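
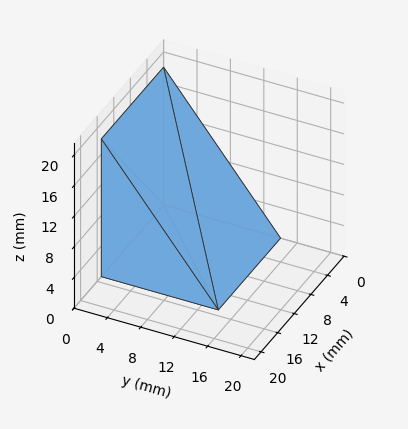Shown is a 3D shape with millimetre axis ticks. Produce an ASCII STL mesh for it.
Reading the render: the shape is a wedge (ramp): 15 × 14 mm base, rising to 18 mm along the y=0 edge and sloping linearly to z=0 at y=14 (dimensions read to the nearest mm from the axis ticks). For the STL, each face is triangulated and given an outward normal.

solid part
  facet normal 0.0000 0.0000 -1.0000
    outer loop
      vertex 15.0 14.0 0.0
      vertex 15.0 0.0 0.0
      vertex 0.0 0.0 0.0
    endloop
  endfacet
  facet normal 0.0000 0.0000 -1.0000
    outer loop
      vertex 0.0 14.0 0.0
      vertex 15.0 14.0 0.0
      vertex 0.0 0.0 0.0
    endloop
  endfacet
  facet normal 0.0000 -1.0000 0.0000
    outer loop
      vertex 0.0 0.0 0.0
      vertex 15.0 0.0 0.0
      vertex 15.0 0.0 18.0
    endloop
  endfacet
  facet normal 0.0000 -1.0000 0.0000
    outer loop
      vertex 0.0 0.0 0.0
      vertex 15.0 0.0 18.0
      vertex 0.0 0.0 18.0
    endloop
  endfacet
  facet normal 0.0000 0.7894 0.6139
    outer loop
      vertex 0.0 0.0 18.0
      vertex 15.0 0.0 18.0
      vertex 15.0 14.0 0.0
    endloop
  endfacet
  facet normal 0.0000 0.7894 0.6139
    outer loop
      vertex 0.0 0.0 18.0
      vertex 15.0 14.0 0.0
      vertex 0.0 14.0 0.0
    endloop
  endfacet
  facet normal -1.0000 0.0000 0.0000
    outer loop
      vertex 0.0 0.0 18.0
      vertex 0.0 14.0 0.0
      vertex 0.0 0.0 0.0
    endloop
  endfacet
  facet normal 1.0000 0.0000 0.0000
    outer loop
      vertex 15.0 0.0 0.0
      vertex 15.0 14.0 0.0
      vertex 15.0 0.0 18.0
    endloop
  endfacet
endsolid part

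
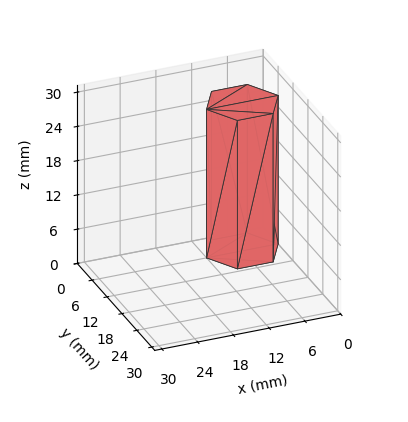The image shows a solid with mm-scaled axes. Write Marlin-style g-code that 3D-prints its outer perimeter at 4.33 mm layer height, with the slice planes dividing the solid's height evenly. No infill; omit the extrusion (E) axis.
Reading the render: the shape is a regular 6-sided prism (a cylinder approximated with 6 flat sides), circumscribed radius ≈ 6 mm, height ≈ 26 mm (dimensions read to the nearest mm from the axis ticks). For the g-code, the solid's height is divided into equal slices at the stated Δz and each level perimeter traced with G1 moves after a G0 lift.

; perimeter-only toolpath
G21 ; units = mm
G90 ; absolute positioning
G28 ; home
; layer 1
G0 Z4.33
G0 X12.00 Y6.00
G1 X9.00 Y11.20
G1 X3.00 Y11.20
G1 X0.00 Y6.00
G1 X3.00 Y0.80
G1 X9.00 Y0.80
G1 X12.00 Y6.00
; layer 2
G0 Z8.67
G0 X12.00 Y6.00
G1 X9.00 Y11.20
G1 X3.00 Y11.20
G1 X0.00 Y6.00
G1 X3.00 Y0.80
G1 X9.00 Y0.80
G1 X12.00 Y6.00
; layer 3
G0 Z13.00
G0 X12.00 Y6.00
G1 X9.00 Y11.20
G1 X3.00 Y11.20
G1 X0.00 Y6.00
G1 X3.00 Y0.80
G1 X9.00 Y0.80
G1 X12.00 Y6.00
; layer 4
G0 Z17.33
G0 X12.00 Y6.00
G1 X9.00 Y11.20
G1 X3.00 Y11.20
G1 X0.00 Y6.00
G1 X3.00 Y0.80
G1 X9.00 Y0.80
G1 X12.00 Y6.00
; layer 5
G0 Z21.67
G0 X12.00 Y6.00
G1 X9.00 Y11.20
G1 X3.00 Y11.20
G1 X0.00 Y6.00
G1 X3.00 Y0.80
G1 X9.00 Y0.80
G1 X12.00 Y6.00
; layer 6
G0 Z26.00
G0 X12.00 Y6.00
G1 X9.00 Y11.20
G1 X3.00 Y11.20
G1 X0.00 Y6.00
G1 X3.00 Y0.80
G1 X9.00 Y0.80
G1 X12.00 Y6.00
M2 ; end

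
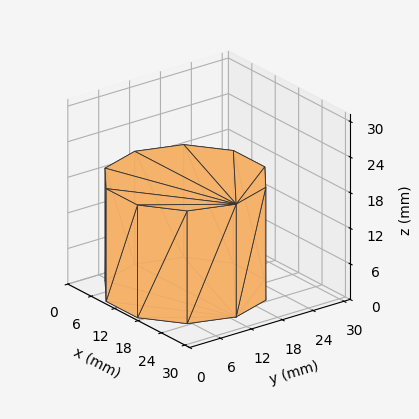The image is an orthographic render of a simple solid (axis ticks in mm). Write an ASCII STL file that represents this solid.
Reading the render: the shape is a regular 10-sided prism (a cylinder approximated with 10 flat sides), circumscribed radius ≈ 13 mm, height ≈ 19 mm (dimensions read to the nearest mm from the axis ticks). For the STL, each face is triangulated and given an outward normal.

solid part
  facet normal 0.0000 0.0000 -1.0000
    outer loop
      vertex 17.02 25.36 0.00
      vertex 23.52 20.64 0.00
      vertex 26.00 13.00 0.00
    endloop
  endfacet
  facet normal 0.0000 0.0000 -1.0000
    outer loop
      vertex 8.98 25.36 0.00
      vertex 17.02 25.36 0.00
      vertex 26.00 13.00 0.00
    endloop
  endfacet
  facet normal 0.0000 0.0000 -1.0000
    outer loop
      vertex 2.48 20.64 0.00
      vertex 8.98 25.36 0.00
      vertex 26.00 13.00 0.00
    endloop
  endfacet
  facet normal 0.0000 0.0000 -1.0000
    outer loop
      vertex 0.00 13.00 0.00
      vertex 2.48 20.64 0.00
      vertex 26.00 13.00 0.00
    endloop
  endfacet
  facet normal 0.0000 0.0000 -1.0000
    outer loop
      vertex 2.48 5.36 0.00
      vertex 0.00 13.00 0.00
      vertex 26.00 13.00 0.00
    endloop
  endfacet
  facet normal 0.0000 0.0000 -1.0000
    outer loop
      vertex 8.98 0.64 0.00
      vertex 2.48 5.36 0.00
      vertex 26.00 13.00 0.00
    endloop
  endfacet
  facet normal 0.0000 0.0000 -1.0000
    outer loop
      vertex 17.02 0.64 0.00
      vertex 8.98 0.64 0.00
      vertex 26.00 13.00 0.00
    endloop
  endfacet
  facet normal 0.0000 0.0000 -1.0000
    outer loop
      vertex 23.52 5.36 0.00
      vertex 17.02 0.64 0.00
      vertex 26.00 13.00 0.00
    endloop
  endfacet
  facet normal 0.0000 0.0000 1.0000
    outer loop
      vertex 26.00 13.00 19.00
      vertex 23.52 20.64 19.00
      vertex 17.02 25.36 19.00
    endloop
  endfacet
  facet normal 0.0000 0.0000 1.0000
    outer loop
      vertex 26.00 13.00 19.00
      vertex 17.02 25.36 19.00
      vertex 8.98 25.36 19.00
    endloop
  endfacet
  facet normal 0.0000 0.0000 1.0000
    outer loop
      vertex 26.00 13.00 19.00
      vertex 8.98 25.36 19.00
      vertex 2.48 20.64 19.00
    endloop
  endfacet
  facet normal 0.0000 0.0000 1.0000
    outer loop
      vertex 26.00 13.00 19.00
      vertex 2.48 20.64 19.00
      vertex 0.00 13.00 19.00
    endloop
  endfacet
  facet normal 0.0000 0.0000 1.0000
    outer loop
      vertex 26.00 13.00 19.00
      vertex 0.00 13.00 19.00
      vertex 2.48 5.36 19.00
    endloop
  endfacet
  facet normal 0.0000 0.0000 1.0000
    outer loop
      vertex 26.00 13.00 19.00
      vertex 2.48 5.36 19.00
      vertex 8.98 0.64 19.00
    endloop
  endfacet
  facet normal 0.0000 0.0000 1.0000
    outer loop
      vertex 26.00 13.00 19.00
      vertex 8.98 0.64 19.00
      vertex 17.02 0.64 19.00
    endloop
  endfacet
  facet normal 0.0000 0.0000 1.0000
    outer loop
      vertex 26.00 13.00 19.00
      vertex 17.02 0.64 19.00
      vertex 23.52 5.36 19.00
    endloop
  endfacet
  facet normal 0.9511 0.3087 0.0000
    outer loop
      vertex 26.00 13.00 0.00
      vertex 23.52 20.64 0.00
      vertex 23.52 20.64 19.00
    endloop
  endfacet
  facet normal 0.9511 0.3087 0.0000
    outer loop
      vertex 26.00 13.00 0.00
      vertex 23.52 20.64 19.00
      vertex 26.00 13.00 19.00
    endloop
  endfacet
  facet normal 0.5876 0.8092 0.0000
    outer loop
      vertex 23.52 20.64 0.00
      vertex 17.02 25.36 0.00
      vertex 17.02 25.36 19.00
    endloop
  endfacet
  facet normal 0.5876 0.8092 0.0000
    outer loop
      vertex 23.52 20.64 0.00
      vertex 17.02 25.36 19.00
      vertex 23.52 20.64 19.00
    endloop
  endfacet
  facet normal 0.0000 1.0000 0.0000
    outer loop
      vertex 17.02 25.36 0.00
      vertex 8.98 25.36 0.00
      vertex 8.98 25.36 19.00
    endloop
  endfacet
  facet normal 0.0000 1.0000 0.0000
    outer loop
      vertex 17.02 25.36 0.00
      vertex 8.98 25.36 19.00
      vertex 17.02 25.36 19.00
    endloop
  endfacet
  facet normal -0.5876 0.8092 0.0000
    outer loop
      vertex 8.98 25.36 0.00
      vertex 2.48 20.64 0.00
      vertex 2.48 20.64 19.00
    endloop
  endfacet
  facet normal -0.5876 0.8092 0.0000
    outer loop
      vertex 8.98 25.36 0.00
      vertex 2.48 20.64 19.00
      vertex 8.98 25.36 19.00
    endloop
  endfacet
  facet normal -0.9511 0.3087 0.0000
    outer loop
      vertex 2.48 20.64 0.00
      vertex 0.00 13.00 0.00
      vertex 0.00 13.00 19.00
    endloop
  endfacet
  facet normal -0.9511 0.3087 0.0000
    outer loop
      vertex 2.48 20.64 0.00
      vertex 0.00 13.00 19.00
      vertex 2.48 20.64 19.00
    endloop
  endfacet
  facet normal -0.9511 -0.3087 0.0000
    outer loop
      vertex 0.00 13.00 0.00
      vertex 2.48 5.36 0.00
      vertex 2.48 5.36 19.00
    endloop
  endfacet
  facet normal -0.9511 -0.3087 0.0000
    outer loop
      vertex 0.00 13.00 0.00
      vertex 2.48 5.36 19.00
      vertex 0.00 13.00 19.00
    endloop
  endfacet
  facet normal -0.5876 -0.8092 0.0000
    outer loop
      vertex 2.48 5.36 0.00
      vertex 8.98 0.64 0.00
      vertex 8.98 0.64 19.00
    endloop
  endfacet
  facet normal -0.5876 -0.8092 0.0000
    outer loop
      vertex 2.48 5.36 0.00
      vertex 8.98 0.64 19.00
      vertex 2.48 5.36 19.00
    endloop
  endfacet
  facet normal 0.0000 -1.0000 0.0000
    outer loop
      vertex 8.98 0.64 0.00
      vertex 17.02 0.64 0.00
      vertex 17.02 0.64 19.00
    endloop
  endfacet
  facet normal 0.0000 -1.0000 0.0000
    outer loop
      vertex 8.98 0.64 0.00
      vertex 17.02 0.64 19.00
      vertex 8.98 0.64 19.00
    endloop
  endfacet
  facet normal 0.5876 -0.8092 0.0000
    outer loop
      vertex 17.02 0.64 0.00
      vertex 23.52 5.36 0.00
      vertex 23.52 5.36 19.00
    endloop
  endfacet
  facet normal 0.5876 -0.8092 0.0000
    outer loop
      vertex 17.02 0.64 0.00
      vertex 23.52 5.36 19.00
      vertex 17.02 0.64 19.00
    endloop
  endfacet
  facet normal 0.9511 -0.3087 0.0000
    outer loop
      vertex 23.52 5.36 0.00
      vertex 26.00 13.00 0.00
      vertex 26.00 13.00 19.00
    endloop
  endfacet
  facet normal 0.9511 -0.3087 0.0000
    outer loop
      vertex 23.52 5.36 0.00
      vertex 26.00 13.00 19.00
      vertex 23.52 5.36 19.00
    endloop
  endfacet
endsolid part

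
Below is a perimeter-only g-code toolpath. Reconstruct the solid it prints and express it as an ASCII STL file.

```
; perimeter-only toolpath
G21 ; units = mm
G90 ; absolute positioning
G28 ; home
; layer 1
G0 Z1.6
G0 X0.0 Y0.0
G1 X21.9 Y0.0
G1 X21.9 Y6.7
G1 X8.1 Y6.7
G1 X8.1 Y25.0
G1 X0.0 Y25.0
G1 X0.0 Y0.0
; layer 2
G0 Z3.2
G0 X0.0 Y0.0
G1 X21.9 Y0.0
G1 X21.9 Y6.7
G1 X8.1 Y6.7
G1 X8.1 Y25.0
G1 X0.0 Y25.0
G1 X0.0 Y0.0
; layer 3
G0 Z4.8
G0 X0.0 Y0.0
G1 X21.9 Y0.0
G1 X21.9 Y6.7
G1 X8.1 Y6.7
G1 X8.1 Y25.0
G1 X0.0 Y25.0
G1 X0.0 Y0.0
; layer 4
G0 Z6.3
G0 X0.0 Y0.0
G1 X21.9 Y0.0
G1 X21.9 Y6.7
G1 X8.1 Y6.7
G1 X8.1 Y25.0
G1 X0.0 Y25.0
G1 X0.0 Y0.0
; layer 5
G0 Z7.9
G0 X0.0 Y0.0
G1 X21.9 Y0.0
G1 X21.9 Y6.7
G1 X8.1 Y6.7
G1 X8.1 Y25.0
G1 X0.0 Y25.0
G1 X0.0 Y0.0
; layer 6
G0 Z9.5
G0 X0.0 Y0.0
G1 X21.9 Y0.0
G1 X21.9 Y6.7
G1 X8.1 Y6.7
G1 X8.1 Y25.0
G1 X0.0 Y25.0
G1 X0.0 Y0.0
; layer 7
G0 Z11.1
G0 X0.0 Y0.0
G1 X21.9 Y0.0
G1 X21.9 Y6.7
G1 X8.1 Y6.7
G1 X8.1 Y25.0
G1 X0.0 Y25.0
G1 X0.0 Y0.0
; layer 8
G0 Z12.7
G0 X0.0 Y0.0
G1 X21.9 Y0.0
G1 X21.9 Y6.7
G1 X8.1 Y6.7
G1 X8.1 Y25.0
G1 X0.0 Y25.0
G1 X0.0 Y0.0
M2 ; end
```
solid part
  facet normal 0.0000 0.0000 -1.0000
    outer loop
      vertex 21.9 6.7 0.0
      vertex 21.9 0.0 0.0
      vertex 0.0 0.0 0.0
    endloop
  endfacet
  facet normal 0.0000 0.0000 -1.0000
    outer loop
      vertex 8.1 6.7 0.0
      vertex 21.9 6.7 0.0
      vertex 0.0 0.0 0.0
    endloop
  endfacet
  facet normal 0.0000 0.0000 -1.0000
    outer loop
      vertex 8.1 25.0 0.0
      vertex 8.1 6.7 0.0
      vertex 0.0 0.0 0.0
    endloop
  endfacet
  facet normal 0.0000 0.0000 -1.0000
    outer loop
      vertex 0.0 25.0 0.0
      vertex 8.1 25.0 0.0
      vertex 0.0 0.0 0.0
    endloop
  endfacet
  facet normal 0.0000 0.0000 1.0000
    outer loop
      vertex 0.0 0.0 12.7
      vertex 21.9 0.0 12.7
      vertex 21.9 6.7 12.7
    endloop
  endfacet
  facet normal 0.0000 0.0000 1.0000
    outer loop
      vertex 0.0 0.0 12.7
      vertex 21.9 6.7 12.7
      vertex 8.1 6.7 12.7
    endloop
  endfacet
  facet normal 0.0000 0.0000 1.0000
    outer loop
      vertex 0.0 0.0 12.7
      vertex 8.1 6.7 12.7
      vertex 8.1 25.0 12.7
    endloop
  endfacet
  facet normal 0.0000 0.0000 1.0000
    outer loop
      vertex 0.0 0.0 12.7
      vertex 8.1 25.0 12.7
      vertex 0.0 25.0 12.7
    endloop
  endfacet
  facet normal 0.0000 -1.0000 0.0000
    outer loop
      vertex 0.0 0.0 0.0
      vertex 21.9 0.0 0.0
      vertex 21.9 0.0 12.7
    endloop
  endfacet
  facet normal 0.0000 -1.0000 0.0000
    outer loop
      vertex 0.0 0.0 0.0
      vertex 21.9 0.0 12.7
      vertex 0.0 0.0 12.7
    endloop
  endfacet
  facet normal 1.0000 0.0000 0.0000
    outer loop
      vertex 21.9 0.0 0.0
      vertex 21.9 6.7 0.0
      vertex 21.9 6.7 12.7
    endloop
  endfacet
  facet normal 1.0000 0.0000 0.0000
    outer loop
      vertex 21.9 0.0 0.0
      vertex 21.9 6.7 12.7
      vertex 21.9 0.0 12.7
    endloop
  endfacet
  facet normal 0.0000 1.0000 0.0000
    outer loop
      vertex 21.9 6.7 0.0
      vertex 8.1 6.7 0.0
      vertex 8.1 6.7 12.7
    endloop
  endfacet
  facet normal 0.0000 1.0000 0.0000
    outer loop
      vertex 21.9 6.7 0.0
      vertex 8.1 6.7 12.7
      vertex 21.9 6.7 12.7
    endloop
  endfacet
  facet normal 1.0000 0.0000 0.0000
    outer loop
      vertex 8.1 6.7 0.0
      vertex 8.1 25.0 0.0
      vertex 8.1 25.0 12.7
    endloop
  endfacet
  facet normal 1.0000 0.0000 0.0000
    outer loop
      vertex 8.1 6.7 0.0
      vertex 8.1 25.0 12.7
      vertex 8.1 6.7 12.7
    endloop
  endfacet
  facet normal 0.0000 1.0000 0.0000
    outer loop
      vertex 8.1 25.0 0.0
      vertex 0.0 25.0 0.0
      vertex 0.0 25.0 12.7
    endloop
  endfacet
  facet normal 0.0000 1.0000 0.0000
    outer loop
      vertex 8.1 25.0 0.0
      vertex 0.0 25.0 12.7
      vertex 8.1 25.0 12.7
    endloop
  endfacet
  facet normal -1.0000 0.0000 0.0000
    outer loop
      vertex 0.0 25.0 0.0
      vertex 0.0 0.0 0.0
      vertex 0.0 0.0 12.7
    endloop
  endfacet
  facet normal -1.0000 0.0000 0.0000
    outer loop
      vertex 0.0 25.0 0.0
      vertex 0.0 0.0 12.7
      vertex 0.0 25.0 12.7
    endloop
  endfacet
endsolid part

The G0 Z moves step by Δz≈1.6 mm. Every layer's G1 loop is the same polygon, so the solid is a straight extrusion of it from z=0 to z≈12.7. Closing with flat bottom and top caps and triangulating gives 20 facets — an L-shaped prism: outer 21.9 × 25 mm, arm thicknesses ≈ 6.7 mm (horizontal) and 8.1 mm (vertical), extruded 12.7 mm in z.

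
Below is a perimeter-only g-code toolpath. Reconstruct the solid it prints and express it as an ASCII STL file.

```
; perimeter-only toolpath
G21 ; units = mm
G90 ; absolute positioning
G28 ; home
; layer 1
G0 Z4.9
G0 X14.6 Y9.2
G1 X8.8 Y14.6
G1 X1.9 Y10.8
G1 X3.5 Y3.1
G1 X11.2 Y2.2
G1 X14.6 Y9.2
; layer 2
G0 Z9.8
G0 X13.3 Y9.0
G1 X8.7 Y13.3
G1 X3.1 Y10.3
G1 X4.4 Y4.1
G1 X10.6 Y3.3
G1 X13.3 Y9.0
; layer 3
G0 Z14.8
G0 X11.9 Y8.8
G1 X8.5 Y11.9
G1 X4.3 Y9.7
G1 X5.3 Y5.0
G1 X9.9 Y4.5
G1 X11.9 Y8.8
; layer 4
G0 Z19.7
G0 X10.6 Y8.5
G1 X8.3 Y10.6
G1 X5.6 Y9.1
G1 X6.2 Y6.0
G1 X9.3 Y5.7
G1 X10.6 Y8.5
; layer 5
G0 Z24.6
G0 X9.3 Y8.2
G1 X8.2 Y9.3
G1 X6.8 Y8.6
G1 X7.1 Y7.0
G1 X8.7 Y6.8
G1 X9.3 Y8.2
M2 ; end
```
solid part
  facet normal 0.0000 0.0000 -1.0000
    outer loop
      vertex 0.7 11.4 0.0
      vertex 9.0 15.9 0.0
      vertex 15.9 9.5 0.0
    endloop
  endfacet
  facet normal 0.0000 0.0000 -1.0000
    outer loop
      vertex 2.6 2.1 0.0
      vertex 0.7 11.4 0.0
      vertex 15.9 9.5 0.0
    endloop
  endfacet
  facet normal 0.0000 0.0000 -1.0000
    outer loop
      vertex 11.9 1.0 0.0
      vertex 2.6 2.1 0.0
      vertex 15.9 9.5 0.0
    endloop
  endfacet
  facet normal 0.6642 0.7161 0.2143
    outer loop
      vertex 15.9 9.5 0.0
      vertex 9.0 15.9 0.0
      vertex 8.0 8.0 29.5
    endloop
  endfacet
  facet normal -0.4656 0.8587 0.2142
    outer loop
      vertex 9.0 15.9 0.0
      vertex 0.7 11.4 0.0
      vertex 8.0 8.0 29.5
    endloop
  endfacet
  facet normal -0.9570 -0.1955 0.2143
    outer loop
      vertex 0.7 11.4 0.0
      vertex 2.6 2.1 0.0
      vertex 8.0 8.0 29.5
    endloop
  endfacet
  facet normal -0.1147 -0.9699 0.2150
    outer loop
      vertex 2.6 2.1 0.0
      vertex 11.9 1.0 0.0
      vertex 8.0 8.0 29.5
    endloop
  endfacet
  facet normal 0.8836 -0.4158 0.2155
    outer loop
      vertex 11.9 1.0 0.0
      vertex 15.9 9.5 0.0
      vertex 8.0 8.0 29.5
    endloop
  endfacet
endsolid part

The G0 Z moves step by Δz≈4.9 mm. The G1 loops shrink linearly with z, so the solid tapers from its base footprint up to z≈29.5. Closing with a flat bottom cap and the tapered top and triangulating gives 8 facets — a regular 5-sided pyramid, base circumscribed radius ≈ 8 mm, apex at z ≈ 29.5 mm.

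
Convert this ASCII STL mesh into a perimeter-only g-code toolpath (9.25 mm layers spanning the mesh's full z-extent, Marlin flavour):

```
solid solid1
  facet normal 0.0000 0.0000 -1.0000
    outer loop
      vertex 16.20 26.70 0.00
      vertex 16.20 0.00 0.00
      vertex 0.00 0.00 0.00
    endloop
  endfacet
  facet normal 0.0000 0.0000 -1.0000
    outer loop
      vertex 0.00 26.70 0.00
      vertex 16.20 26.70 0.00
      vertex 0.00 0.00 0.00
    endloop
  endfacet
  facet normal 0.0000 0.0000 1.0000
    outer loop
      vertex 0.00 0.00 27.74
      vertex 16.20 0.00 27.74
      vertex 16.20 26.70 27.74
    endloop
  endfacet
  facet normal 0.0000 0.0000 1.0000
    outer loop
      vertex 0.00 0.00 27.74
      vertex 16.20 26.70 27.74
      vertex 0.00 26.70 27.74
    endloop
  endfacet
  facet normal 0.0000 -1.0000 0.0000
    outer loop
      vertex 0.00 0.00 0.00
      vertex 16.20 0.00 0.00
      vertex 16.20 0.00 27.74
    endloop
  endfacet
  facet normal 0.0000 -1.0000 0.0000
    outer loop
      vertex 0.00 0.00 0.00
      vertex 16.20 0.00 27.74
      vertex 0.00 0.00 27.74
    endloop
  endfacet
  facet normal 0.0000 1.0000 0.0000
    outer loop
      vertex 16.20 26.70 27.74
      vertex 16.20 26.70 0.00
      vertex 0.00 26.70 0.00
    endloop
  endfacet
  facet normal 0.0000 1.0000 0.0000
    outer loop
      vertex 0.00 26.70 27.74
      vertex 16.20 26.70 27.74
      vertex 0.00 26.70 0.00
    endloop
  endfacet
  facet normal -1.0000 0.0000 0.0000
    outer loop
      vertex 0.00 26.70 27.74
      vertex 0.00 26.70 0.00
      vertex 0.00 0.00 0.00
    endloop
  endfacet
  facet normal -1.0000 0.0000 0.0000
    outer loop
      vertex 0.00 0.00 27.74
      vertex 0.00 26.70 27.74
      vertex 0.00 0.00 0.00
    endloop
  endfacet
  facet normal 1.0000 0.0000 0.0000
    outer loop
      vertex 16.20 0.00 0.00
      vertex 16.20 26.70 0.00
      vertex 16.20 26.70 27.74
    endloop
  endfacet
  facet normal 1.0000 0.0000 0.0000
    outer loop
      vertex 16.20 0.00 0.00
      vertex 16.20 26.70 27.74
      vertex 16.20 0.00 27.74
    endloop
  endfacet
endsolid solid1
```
; perimeter-only toolpath
G21 ; units = mm
G90 ; absolute positioning
G28 ; home
; layer 1
G0 Z9.25
G0 X0.00 Y0.00
G1 X16.20 Y0.00
G1 X16.20 Y26.70
G1 X0.00 Y26.70
G1 X0.00 Y0.00
; layer 2
G0 Z18.49
G0 X0.00 Y0.00
G1 X16.20 Y0.00
G1 X16.20 Y26.70
G1 X0.00 Y26.70
G1 X0.00 Y0.00
; layer 3
G0 Z27.74
G0 X0.00 Y0.00
G1 X16.20 Y0.00
G1 X16.20 Y26.70
G1 X0.00 Y26.70
G1 X0.00 Y0.00
M2 ; end

The solid is a rectangular box, roughly 16.2 × 26.7 mm footprint and 27.7 mm tall. Slicing at Δz = 9.25 mm — 3 equal slices spanning the solid's height, so layer i sits at z = i·h/3 — gives 3 non-empty perimeters. Each is a 4-segment closed polygon; G0 lifts to the layer z and rapids to the start vertex, then G1 traces the edges.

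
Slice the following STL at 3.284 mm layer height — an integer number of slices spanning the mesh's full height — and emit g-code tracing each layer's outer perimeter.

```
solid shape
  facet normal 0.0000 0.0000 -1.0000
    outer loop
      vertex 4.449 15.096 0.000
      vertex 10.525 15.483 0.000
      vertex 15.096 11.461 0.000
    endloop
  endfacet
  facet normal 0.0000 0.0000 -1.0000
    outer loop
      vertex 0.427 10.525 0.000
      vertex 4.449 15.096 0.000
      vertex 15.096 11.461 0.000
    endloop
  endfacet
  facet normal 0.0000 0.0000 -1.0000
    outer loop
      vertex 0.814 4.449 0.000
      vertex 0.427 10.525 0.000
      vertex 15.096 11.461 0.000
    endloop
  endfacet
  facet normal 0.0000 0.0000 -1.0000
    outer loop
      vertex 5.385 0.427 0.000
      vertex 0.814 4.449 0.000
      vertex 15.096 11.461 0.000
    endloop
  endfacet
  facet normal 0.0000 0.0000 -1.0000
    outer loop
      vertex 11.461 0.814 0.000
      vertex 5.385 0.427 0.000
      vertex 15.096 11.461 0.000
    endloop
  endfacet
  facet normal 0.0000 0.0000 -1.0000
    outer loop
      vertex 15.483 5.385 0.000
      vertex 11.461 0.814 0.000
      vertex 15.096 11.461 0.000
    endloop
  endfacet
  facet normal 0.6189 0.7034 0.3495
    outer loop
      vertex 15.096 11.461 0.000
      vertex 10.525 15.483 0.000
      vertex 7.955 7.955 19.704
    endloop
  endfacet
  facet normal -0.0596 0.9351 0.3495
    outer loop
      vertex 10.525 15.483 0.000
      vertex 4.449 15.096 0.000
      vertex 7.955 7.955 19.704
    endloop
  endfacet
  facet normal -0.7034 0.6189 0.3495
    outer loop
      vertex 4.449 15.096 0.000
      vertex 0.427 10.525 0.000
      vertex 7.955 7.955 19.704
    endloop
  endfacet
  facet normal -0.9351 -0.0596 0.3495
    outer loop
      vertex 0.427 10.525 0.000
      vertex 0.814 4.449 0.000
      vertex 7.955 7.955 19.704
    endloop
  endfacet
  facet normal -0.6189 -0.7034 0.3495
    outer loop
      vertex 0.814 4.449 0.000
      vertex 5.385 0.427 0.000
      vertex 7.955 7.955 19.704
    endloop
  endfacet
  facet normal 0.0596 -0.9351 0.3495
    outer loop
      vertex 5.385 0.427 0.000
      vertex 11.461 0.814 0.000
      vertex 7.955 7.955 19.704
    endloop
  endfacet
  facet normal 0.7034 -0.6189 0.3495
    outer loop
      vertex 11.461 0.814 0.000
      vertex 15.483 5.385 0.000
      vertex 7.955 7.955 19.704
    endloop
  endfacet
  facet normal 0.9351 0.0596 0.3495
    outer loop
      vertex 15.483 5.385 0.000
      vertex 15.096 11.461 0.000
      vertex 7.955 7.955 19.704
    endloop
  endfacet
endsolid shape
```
; perimeter-only toolpath
G21 ; units = mm
G90 ; absolute positioning
G28 ; home
; layer 1
G0 Z3.284
G0 X13.906 Y10.877
G1 X10.097 Y14.228
G1 X5.033 Y13.906
G1 X1.682 Y10.097
G1 X2.004 Y5.033
G1 X5.813 Y1.682
G1 X10.877 Y2.004
G1 X14.228 Y5.813
G1 X13.906 Y10.877
; layer 2
G0 Z6.568
G0 X12.716 Y10.292
G1 X9.668 Y12.974
G1 X5.618 Y12.716
G1 X2.936 Y9.668
G1 X3.194 Y5.618
G1 X6.242 Y2.936
G1 X10.292 Y3.194
G1 X12.974 Y6.242
G1 X12.716 Y10.292
; layer 3
G0 Z9.852
G0 X11.526 Y9.708
G1 X9.240 Y11.719
G1 X6.202 Y11.526
G1 X4.191 Y9.240
G1 X4.385 Y6.202
G1 X6.670 Y4.191
G1 X9.708 Y4.385
G1 X11.719 Y6.670
G1 X11.526 Y9.708
; layer 4
G0 Z13.136
G0 X10.335 Y9.124
G1 X8.812 Y10.464
G1 X6.786 Y10.335
G1 X5.446 Y8.812
G1 X5.575 Y6.786
G1 X7.098 Y5.446
G1 X9.124 Y5.575
G1 X10.464 Y7.098
G1 X10.335 Y9.124
; layer 5
G0 Z16.420
G0 X9.145 Y8.539
G1 X8.383 Y9.210
G1 X7.371 Y9.145
G1 X6.700 Y8.383
G1 X6.765 Y7.371
G1 X7.527 Y6.700
G1 X8.539 Y6.765
G1 X9.210 Y7.527
G1 X9.145 Y8.539
M2 ; end

The solid is a regular 8-sided pyramid, base circumscribed radius ≈ 7.96 mm, apex at z ≈ 19.7 mm. Slicing at Δz = 3.284 mm — 6 equal slices spanning the solid's height, so layer i sits at z = i·h/6 — gives 5 non-empty perimeters. Each is a 8-segment closed polygon; G0 lifts to the layer z and rapids to the start vertex, then G1 traces the edges. The cross-section shrinks linearly with z (the slice at the apex is degenerate and omitted).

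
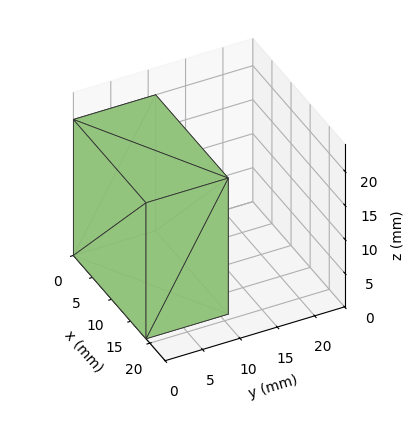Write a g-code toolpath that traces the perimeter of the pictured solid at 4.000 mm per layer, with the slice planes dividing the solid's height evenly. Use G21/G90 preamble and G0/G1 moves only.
Reading the render: the shape is a rectangular box, roughly 19 × 11 mm footprint and 20 mm tall (dimensions read to the nearest mm from the axis ticks). For the g-code, the solid's height is divided into equal slices at the stated Δz and each level perimeter traced with G1 moves after a G0 lift.

; perimeter-only toolpath
G21 ; units = mm
G90 ; absolute positioning
G28 ; home
; layer 1
G0 Z4.000
G0 X0.000 Y0.000
G1 X19.000 Y0.000
G1 X19.000 Y11.000
G1 X0.000 Y11.000
G1 X0.000 Y0.000
; layer 2
G0 Z8.000
G0 X0.000 Y0.000
G1 X19.000 Y0.000
G1 X19.000 Y11.000
G1 X0.000 Y11.000
G1 X0.000 Y0.000
; layer 3
G0 Z12.000
G0 X0.000 Y0.000
G1 X19.000 Y0.000
G1 X19.000 Y11.000
G1 X0.000 Y11.000
G1 X0.000 Y0.000
; layer 4
G0 Z16.000
G0 X0.000 Y0.000
G1 X19.000 Y0.000
G1 X19.000 Y11.000
G1 X0.000 Y11.000
G1 X0.000 Y0.000
; layer 5
G0 Z20.000
G0 X0.000 Y0.000
G1 X19.000 Y0.000
G1 X19.000 Y11.000
G1 X0.000 Y11.000
G1 X0.000 Y0.000
M2 ; end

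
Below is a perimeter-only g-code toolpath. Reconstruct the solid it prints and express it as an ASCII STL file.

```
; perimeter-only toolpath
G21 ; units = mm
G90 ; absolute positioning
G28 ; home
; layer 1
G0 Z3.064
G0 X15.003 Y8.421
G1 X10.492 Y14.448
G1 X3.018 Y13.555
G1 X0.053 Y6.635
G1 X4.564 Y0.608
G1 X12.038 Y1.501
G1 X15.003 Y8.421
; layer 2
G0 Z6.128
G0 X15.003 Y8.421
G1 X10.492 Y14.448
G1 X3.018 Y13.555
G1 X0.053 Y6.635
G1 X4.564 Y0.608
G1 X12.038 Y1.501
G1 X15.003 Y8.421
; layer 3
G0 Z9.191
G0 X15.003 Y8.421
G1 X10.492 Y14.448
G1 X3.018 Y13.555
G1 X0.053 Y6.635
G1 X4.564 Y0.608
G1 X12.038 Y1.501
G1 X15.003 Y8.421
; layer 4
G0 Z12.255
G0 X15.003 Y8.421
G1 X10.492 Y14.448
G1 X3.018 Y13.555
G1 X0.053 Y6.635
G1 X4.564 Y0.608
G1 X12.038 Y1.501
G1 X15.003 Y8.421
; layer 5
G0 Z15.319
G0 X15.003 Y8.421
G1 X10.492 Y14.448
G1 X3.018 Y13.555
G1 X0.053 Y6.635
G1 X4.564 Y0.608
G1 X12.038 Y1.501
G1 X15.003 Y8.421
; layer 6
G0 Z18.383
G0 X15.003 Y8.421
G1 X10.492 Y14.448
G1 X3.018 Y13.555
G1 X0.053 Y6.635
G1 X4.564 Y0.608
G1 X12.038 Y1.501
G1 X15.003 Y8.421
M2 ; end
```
solid part
  facet normal 0.0000 0.0000 -1.0000
    outer loop
      vertex 3.018 13.555 0.000
      vertex 10.492 14.448 0.000
      vertex 15.003 8.421 0.000
    endloop
  endfacet
  facet normal 0.0000 0.0000 -1.0000
    outer loop
      vertex 0.053 6.635 0.000
      vertex 3.018 13.555 0.000
      vertex 15.003 8.421 0.000
    endloop
  endfacet
  facet normal 0.0000 0.0000 -1.0000
    outer loop
      vertex 4.564 0.608 0.000
      vertex 0.053 6.635 0.000
      vertex 15.003 8.421 0.000
    endloop
  endfacet
  facet normal 0.0000 0.0000 -1.0000
    outer loop
      vertex 12.038 1.501 0.000
      vertex 4.564 0.608 0.000
      vertex 15.003 8.421 0.000
    endloop
  endfacet
  facet normal 0.0000 0.0000 1.0000
    outer loop
      vertex 15.003 8.421 18.383
      vertex 10.492 14.448 18.383
      vertex 3.018 13.555 18.383
    endloop
  endfacet
  facet normal 0.0000 0.0000 1.0000
    outer loop
      vertex 15.003 8.421 18.383
      vertex 3.018 13.555 18.383
      vertex 0.053 6.635 18.383
    endloop
  endfacet
  facet normal 0.0000 0.0000 1.0000
    outer loop
      vertex 15.003 8.421 18.383
      vertex 0.053 6.635 18.383
      vertex 4.564 0.608 18.383
    endloop
  endfacet
  facet normal 0.0000 0.0000 1.0000
    outer loop
      vertex 15.003 8.421 18.383
      vertex 4.564 0.608 18.383
      vertex 12.038 1.501 18.383
    endloop
  endfacet
  facet normal 0.8006 0.5992 0.0000
    outer loop
      vertex 15.003 8.421 0.000
      vertex 10.492 14.448 0.000
      vertex 10.492 14.448 18.383
    endloop
  endfacet
  facet normal 0.8006 0.5992 0.0000
    outer loop
      vertex 15.003 8.421 0.000
      vertex 10.492 14.448 18.383
      vertex 15.003 8.421 18.383
    endloop
  endfacet
  facet normal -0.1186 0.9929 0.0000
    outer loop
      vertex 10.492 14.448 0.000
      vertex 3.018 13.555 0.000
      vertex 3.018 13.555 18.383
    endloop
  endfacet
  facet normal -0.1186 0.9929 0.0000
    outer loop
      vertex 10.492 14.448 0.000
      vertex 3.018 13.555 18.383
      vertex 10.492 14.448 18.383
    endloop
  endfacet
  facet normal -0.9192 0.3938 0.0000
    outer loop
      vertex 3.018 13.555 0.000
      vertex 0.053 6.635 0.000
      vertex 0.053 6.635 18.383
    endloop
  endfacet
  facet normal -0.9192 0.3938 0.0000
    outer loop
      vertex 3.018 13.555 0.000
      vertex 0.053 6.635 18.383
      vertex 3.018 13.555 18.383
    endloop
  endfacet
  facet normal -0.8006 -0.5992 0.0000
    outer loop
      vertex 0.053 6.635 0.000
      vertex 4.564 0.608 0.000
      vertex 4.564 0.608 18.383
    endloop
  endfacet
  facet normal -0.8006 -0.5992 0.0000
    outer loop
      vertex 0.053 6.635 0.000
      vertex 4.564 0.608 18.383
      vertex 0.053 6.635 18.383
    endloop
  endfacet
  facet normal 0.1186 -0.9929 0.0000
    outer loop
      vertex 4.564 0.608 0.000
      vertex 12.038 1.501 0.000
      vertex 12.038 1.501 18.383
    endloop
  endfacet
  facet normal 0.1186 -0.9929 0.0000
    outer loop
      vertex 4.564 0.608 0.000
      vertex 12.038 1.501 18.383
      vertex 4.564 0.608 18.383
    endloop
  endfacet
  facet normal 0.9192 -0.3938 0.0000
    outer loop
      vertex 12.038 1.501 0.000
      vertex 15.003 8.421 0.000
      vertex 15.003 8.421 18.383
    endloop
  endfacet
  facet normal 0.9192 -0.3938 0.0000
    outer loop
      vertex 12.038 1.501 0.000
      vertex 15.003 8.421 18.383
      vertex 12.038 1.501 18.383
    endloop
  endfacet
endsolid part

The G0 Z moves step by Δz≈3.064 mm. Every layer's G1 loop is the same polygon, so the solid is a straight extrusion of it from z=0 to z≈18.4. Closing with flat bottom and top caps and triangulating gives 20 facets — a regular 6-sided prism (a cylinder approximated with 6 flat sides), circumscribed radius ≈ 7.53 mm, height ≈ 18.4 mm.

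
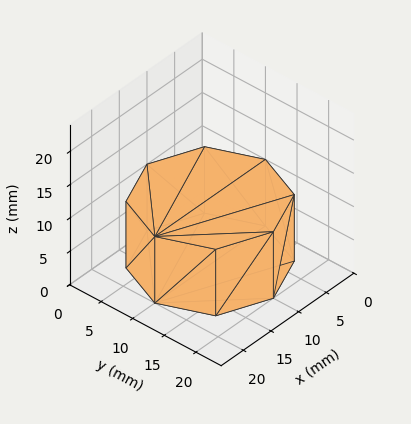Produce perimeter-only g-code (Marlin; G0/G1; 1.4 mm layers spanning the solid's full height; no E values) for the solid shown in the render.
Reading the render: the shape is a regular 8-sided prism (a cylinder approximated with 8 flat sides), circumscribed radius ≈ 10 mm, height ≈ 10 mm (dimensions read to the nearest mm from the axis ticks). For the g-code, the solid's height is divided into equal slices at the stated Δz and each level perimeter traced with G1 moves after a G0 lift.

; perimeter-only toolpath
G21 ; units = mm
G90 ; absolute positioning
G28 ; home
; layer 1
G0 Z1.4
G0 X20.0 Y10.0
G1 X17.1 Y17.1
G1 X10.0 Y20.0
G1 X2.9 Y17.1
G1 X0.0 Y10.0
G1 X2.9 Y2.9
G1 X10.0 Y0.0
G1 X17.1 Y2.9
G1 X20.0 Y10.0
; layer 2
G0 Z2.9
G0 X20.0 Y10.0
G1 X17.1 Y17.1
G1 X10.0 Y20.0
G1 X2.9 Y17.1
G1 X0.0 Y10.0
G1 X2.9 Y2.9
G1 X10.0 Y0.0
G1 X17.1 Y2.9
G1 X20.0 Y10.0
; layer 3
G0 Z4.3
G0 X20.0 Y10.0
G1 X17.1 Y17.1
G1 X10.0 Y20.0
G1 X2.9 Y17.1
G1 X0.0 Y10.0
G1 X2.9 Y2.9
G1 X10.0 Y0.0
G1 X17.1 Y2.9
G1 X20.0 Y10.0
; layer 4
G0 Z5.7
G0 X20.0 Y10.0
G1 X17.1 Y17.1
G1 X10.0 Y20.0
G1 X2.9 Y17.1
G1 X0.0 Y10.0
G1 X2.9 Y2.9
G1 X10.0 Y0.0
G1 X17.1 Y2.9
G1 X20.0 Y10.0
; layer 5
G0 Z7.1
G0 X20.0 Y10.0
G1 X17.1 Y17.1
G1 X10.0 Y20.0
G1 X2.9 Y17.1
G1 X0.0 Y10.0
G1 X2.9 Y2.9
G1 X10.0 Y0.0
G1 X17.1 Y2.9
G1 X20.0 Y10.0
; layer 6
G0 Z8.6
G0 X20.0 Y10.0
G1 X17.1 Y17.1
G1 X10.0 Y20.0
G1 X2.9 Y17.1
G1 X0.0 Y10.0
G1 X2.9 Y2.9
G1 X10.0 Y0.0
G1 X17.1 Y2.9
G1 X20.0 Y10.0
; layer 7
G0 Z10.0
G0 X20.0 Y10.0
G1 X17.1 Y17.1
G1 X10.0 Y20.0
G1 X2.9 Y17.1
G1 X0.0 Y10.0
G1 X2.9 Y2.9
G1 X10.0 Y0.0
G1 X17.1 Y2.9
G1 X20.0 Y10.0
M2 ; end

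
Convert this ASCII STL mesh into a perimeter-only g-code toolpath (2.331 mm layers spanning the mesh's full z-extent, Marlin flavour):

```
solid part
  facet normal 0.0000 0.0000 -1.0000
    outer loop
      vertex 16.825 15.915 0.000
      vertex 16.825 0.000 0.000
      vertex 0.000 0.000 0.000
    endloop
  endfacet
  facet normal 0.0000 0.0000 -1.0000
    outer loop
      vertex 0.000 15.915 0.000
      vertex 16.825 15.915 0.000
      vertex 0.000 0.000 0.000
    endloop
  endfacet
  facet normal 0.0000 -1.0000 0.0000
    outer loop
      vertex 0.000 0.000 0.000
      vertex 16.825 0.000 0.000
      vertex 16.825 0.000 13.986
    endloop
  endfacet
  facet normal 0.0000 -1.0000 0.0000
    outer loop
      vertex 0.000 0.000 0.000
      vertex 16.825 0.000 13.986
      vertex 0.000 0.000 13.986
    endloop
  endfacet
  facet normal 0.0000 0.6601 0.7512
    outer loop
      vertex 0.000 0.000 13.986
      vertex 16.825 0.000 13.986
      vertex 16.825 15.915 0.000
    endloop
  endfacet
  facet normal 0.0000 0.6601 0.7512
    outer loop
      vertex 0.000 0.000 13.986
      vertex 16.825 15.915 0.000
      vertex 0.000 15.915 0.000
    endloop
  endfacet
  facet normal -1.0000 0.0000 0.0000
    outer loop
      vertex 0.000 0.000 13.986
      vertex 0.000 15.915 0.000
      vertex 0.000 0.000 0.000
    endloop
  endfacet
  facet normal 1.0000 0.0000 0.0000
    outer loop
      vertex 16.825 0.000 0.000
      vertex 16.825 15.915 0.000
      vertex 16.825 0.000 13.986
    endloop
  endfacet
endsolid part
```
; perimeter-only toolpath
G21 ; units = mm
G90 ; absolute positioning
G28 ; home
; layer 1
G0 Z2.331
G0 X0.000 Y0.000
G1 X16.825 Y0.000
G1 X16.825 Y13.262
G1 X0.000 Y13.262
G1 X0.000 Y0.000
; layer 2
G0 Z4.662
G0 X0.000 Y0.000
G1 X16.825 Y0.000
G1 X16.825 Y10.610
G1 X0.000 Y10.610
G1 X0.000 Y0.000
; layer 3
G0 Z6.993
G0 X0.000 Y0.000
G1 X16.825 Y0.000
G1 X16.825 Y7.957
G1 X0.000 Y7.957
G1 X0.000 Y0.000
; layer 4
G0 Z9.324
G0 X0.000 Y0.000
G1 X16.825 Y0.000
G1 X16.825 Y5.305
G1 X0.000 Y5.305
G1 X0.000 Y0.000
; layer 5
G0 Z11.655
G0 X0.000 Y0.000
G1 X16.825 Y0.000
G1 X16.825 Y2.653
G1 X0.000 Y2.653
G1 X0.000 Y0.000
M2 ; end

The solid is a wedge (ramp): 16.8 × 15.9 mm base, rising to 14 mm along the y=0 edge and sloping linearly to z=0 at y=15.9. Slicing at Δz = 2.331 mm — 6 equal slices spanning the solid's height, so layer i sits at z = i·h/6 — gives 5 non-empty perimeters. Each is a 4-segment closed polygon; G0 lifts to the layer z and rapids to the start vertex, then G1 traces the edges. The cross-section shrinks linearly with z (the slice at the apex is degenerate and omitted).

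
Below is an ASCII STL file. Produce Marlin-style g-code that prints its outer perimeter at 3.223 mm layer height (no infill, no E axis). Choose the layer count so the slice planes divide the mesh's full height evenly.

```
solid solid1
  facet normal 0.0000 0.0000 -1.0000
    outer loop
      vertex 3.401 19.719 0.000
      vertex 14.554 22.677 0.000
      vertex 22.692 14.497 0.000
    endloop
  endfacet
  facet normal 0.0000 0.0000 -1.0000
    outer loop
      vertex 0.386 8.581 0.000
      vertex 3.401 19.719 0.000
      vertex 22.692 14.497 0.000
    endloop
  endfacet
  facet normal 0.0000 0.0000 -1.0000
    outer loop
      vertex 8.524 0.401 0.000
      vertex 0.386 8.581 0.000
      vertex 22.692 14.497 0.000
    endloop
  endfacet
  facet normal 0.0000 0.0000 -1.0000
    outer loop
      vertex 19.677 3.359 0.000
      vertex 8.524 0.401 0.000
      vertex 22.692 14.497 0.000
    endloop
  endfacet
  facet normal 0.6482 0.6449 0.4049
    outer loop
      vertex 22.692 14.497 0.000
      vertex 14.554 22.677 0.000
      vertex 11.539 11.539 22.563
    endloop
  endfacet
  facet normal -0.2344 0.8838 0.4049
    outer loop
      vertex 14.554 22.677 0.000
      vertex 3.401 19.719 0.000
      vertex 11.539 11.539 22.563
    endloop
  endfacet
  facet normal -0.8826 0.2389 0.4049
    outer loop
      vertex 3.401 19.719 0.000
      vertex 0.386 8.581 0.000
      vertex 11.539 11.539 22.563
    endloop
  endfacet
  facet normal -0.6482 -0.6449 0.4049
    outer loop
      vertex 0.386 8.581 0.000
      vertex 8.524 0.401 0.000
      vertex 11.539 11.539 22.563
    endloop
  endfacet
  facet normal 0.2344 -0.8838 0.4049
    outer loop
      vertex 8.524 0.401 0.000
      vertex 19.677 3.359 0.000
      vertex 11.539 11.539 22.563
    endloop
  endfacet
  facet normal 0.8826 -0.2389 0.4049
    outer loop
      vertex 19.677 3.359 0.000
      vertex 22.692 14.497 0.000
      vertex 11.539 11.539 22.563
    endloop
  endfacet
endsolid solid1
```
; perimeter-only toolpath
G21 ; units = mm
G90 ; absolute positioning
G28 ; home
; layer 1
G0 Z3.223
G0 X21.099 Y14.074
G1 X14.123 Y21.086
G1 X4.564 Y18.550
G1 X1.979 Y9.004
G1 X8.955 Y1.992
G1 X18.514 Y4.528
G1 X21.099 Y14.074
; layer 2
G0 Z6.447
G0 X19.505 Y13.652
G1 X13.693 Y19.495
G1 X5.726 Y17.382
G1 X3.573 Y9.426
G1 X9.385 Y3.583
G1 X17.352 Y5.696
G1 X19.505 Y13.652
; layer 3
G0 Z9.670
G0 X17.912 Y13.229
G1 X13.262 Y17.904
G1 X6.889 Y16.213
G1 X5.166 Y9.849
G1 X9.816 Y5.174
G1 X16.189 Y6.865
G1 X17.912 Y13.229
; layer 4
G0 Z12.893
G0 X16.319 Y12.807
G1 X12.831 Y16.312
G1 X8.051 Y15.045
G1 X6.759 Y10.271
G1 X10.247 Y6.766
G1 X15.027 Y8.033
G1 X16.319 Y12.807
; layer 5
G0 Z16.116
G0 X14.726 Y12.384
G1 X12.400 Y14.721
G1 X9.214 Y13.876
G1 X8.352 Y10.694
G1 X10.678 Y8.357
G1 X13.864 Y9.202
G1 X14.726 Y12.384
; layer 6
G0 Z19.340
G0 X13.132 Y11.962
G1 X11.970 Y13.130
G1 X10.376 Y12.708
G1 X9.946 Y11.116
G1 X11.108 Y9.948
G1 X12.702 Y10.370
G1 X13.132 Y11.962
M2 ; end

The solid is a regular 6-sided pyramid, base circumscribed radius ≈ 11.5 mm, apex at z ≈ 22.6 mm. Slicing at Δz = 3.223 mm — 7 equal slices spanning the solid's height, so layer i sits at z = i·h/7 — gives 6 non-empty perimeters. Each is a 6-segment closed polygon; G0 lifts to the layer z and rapids to the start vertex, then G1 traces the edges. The cross-section shrinks linearly with z (the slice at the apex is degenerate and omitted).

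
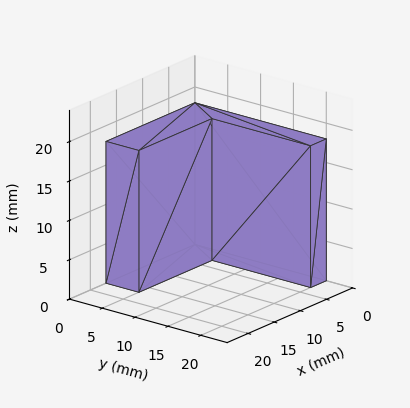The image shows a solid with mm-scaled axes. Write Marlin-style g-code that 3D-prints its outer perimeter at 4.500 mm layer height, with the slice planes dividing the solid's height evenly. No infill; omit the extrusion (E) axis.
Reading the render: the shape is an L-shaped prism: outer 17 × 20 mm, arm thicknesses ≈ 5 mm (horizontal) and 3 mm (vertical), extruded 18 mm in z (dimensions read to the nearest mm from the axis ticks). For the g-code, the solid's height is divided into equal slices at the stated Δz and each level perimeter traced with G1 moves after a G0 lift.

; perimeter-only toolpath
G21 ; units = mm
G90 ; absolute positioning
G28 ; home
; layer 1
G0 Z4.500
G0 X0.000 Y0.000
G1 X17.000 Y0.000
G1 X17.000 Y5.000
G1 X3.000 Y5.000
G1 X3.000 Y20.000
G1 X0.000 Y20.000
G1 X0.000 Y0.000
; layer 2
G0 Z9.000
G0 X0.000 Y0.000
G1 X17.000 Y0.000
G1 X17.000 Y5.000
G1 X3.000 Y5.000
G1 X3.000 Y20.000
G1 X0.000 Y20.000
G1 X0.000 Y0.000
; layer 3
G0 Z13.500
G0 X0.000 Y0.000
G1 X17.000 Y0.000
G1 X17.000 Y5.000
G1 X3.000 Y5.000
G1 X3.000 Y20.000
G1 X0.000 Y20.000
G1 X0.000 Y0.000
; layer 4
G0 Z18.000
G0 X0.000 Y0.000
G1 X17.000 Y0.000
G1 X17.000 Y5.000
G1 X3.000 Y5.000
G1 X3.000 Y20.000
G1 X0.000 Y20.000
G1 X0.000 Y0.000
M2 ; end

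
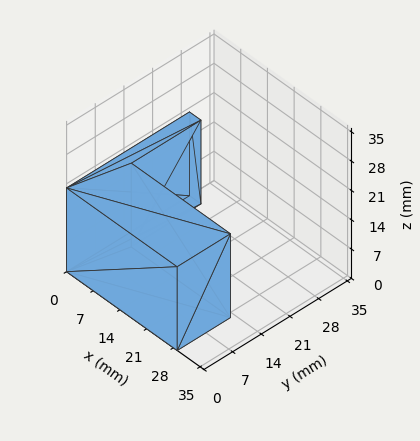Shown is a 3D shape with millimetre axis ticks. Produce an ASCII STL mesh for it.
Reading the render: the shape is an L-shaped prism: outer 29 × 30 mm, arm thicknesses ≈ 13 mm (horizontal) and 3 mm (vertical), extruded 20 mm in z (dimensions read to the nearest mm from the axis ticks). For the STL, each face is triangulated and given an outward normal.

solid part
  facet normal 0.0000 0.0000 -1.0000
    outer loop
      vertex 29.00 13.00 0.00
      vertex 29.00 0.00 0.00
      vertex 0.00 0.00 0.00
    endloop
  endfacet
  facet normal 0.0000 0.0000 -1.0000
    outer loop
      vertex 3.00 13.00 0.00
      vertex 29.00 13.00 0.00
      vertex 0.00 0.00 0.00
    endloop
  endfacet
  facet normal 0.0000 0.0000 -1.0000
    outer loop
      vertex 3.00 30.00 0.00
      vertex 3.00 13.00 0.00
      vertex 0.00 0.00 0.00
    endloop
  endfacet
  facet normal 0.0000 0.0000 -1.0000
    outer loop
      vertex 0.00 30.00 0.00
      vertex 3.00 30.00 0.00
      vertex 0.00 0.00 0.00
    endloop
  endfacet
  facet normal 0.0000 0.0000 1.0000
    outer loop
      vertex 0.00 0.00 20.00
      vertex 29.00 0.00 20.00
      vertex 29.00 13.00 20.00
    endloop
  endfacet
  facet normal 0.0000 0.0000 1.0000
    outer loop
      vertex 0.00 0.00 20.00
      vertex 29.00 13.00 20.00
      vertex 3.00 13.00 20.00
    endloop
  endfacet
  facet normal 0.0000 0.0000 1.0000
    outer loop
      vertex 0.00 0.00 20.00
      vertex 3.00 13.00 20.00
      vertex 3.00 30.00 20.00
    endloop
  endfacet
  facet normal 0.0000 0.0000 1.0000
    outer loop
      vertex 0.00 0.00 20.00
      vertex 3.00 30.00 20.00
      vertex 0.00 30.00 20.00
    endloop
  endfacet
  facet normal 0.0000 -1.0000 0.0000
    outer loop
      vertex 0.00 0.00 0.00
      vertex 29.00 0.00 0.00
      vertex 29.00 0.00 20.00
    endloop
  endfacet
  facet normal 0.0000 -1.0000 0.0000
    outer loop
      vertex 0.00 0.00 0.00
      vertex 29.00 0.00 20.00
      vertex 0.00 0.00 20.00
    endloop
  endfacet
  facet normal 1.0000 0.0000 0.0000
    outer loop
      vertex 29.00 0.00 0.00
      vertex 29.00 13.00 0.00
      vertex 29.00 13.00 20.00
    endloop
  endfacet
  facet normal 1.0000 0.0000 0.0000
    outer loop
      vertex 29.00 0.00 0.00
      vertex 29.00 13.00 20.00
      vertex 29.00 0.00 20.00
    endloop
  endfacet
  facet normal 0.0000 1.0000 0.0000
    outer loop
      vertex 29.00 13.00 0.00
      vertex 3.00 13.00 0.00
      vertex 3.00 13.00 20.00
    endloop
  endfacet
  facet normal 0.0000 1.0000 0.0000
    outer loop
      vertex 29.00 13.00 0.00
      vertex 3.00 13.00 20.00
      vertex 29.00 13.00 20.00
    endloop
  endfacet
  facet normal 1.0000 0.0000 0.0000
    outer loop
      vertex 3.00 13.00 0.00
      vertex 3.00 30.00 0.00
      vertex 3.00 30.00 20.00
    endloop
  endfacet
  facet normal 1.0000 0.0000 0.0000
    outer loop
      vertex 3.00 13.00 0.00
      vertex 3.00 30.00 20.00
      vertex 3.00 13.00 20.00
    endloop
  endfacet
  facet normal 0.0000 1.0000 0.0000
    outer loop
      vertex 3.00 30.00 0.00
      vertex 0.00 30.00 0.00
      vertex 0.00 30.00 20.00
    endloop
  endfacet
  facet normal 0.0000 1.0000 0.0000
    outer loop
      vertex 3.00 30.00 0.00
      vertex 0.00 30.00 20.00
      vertex 3.00 30.00 20.00
    endloop
  endfacet
  facet normal -1.0000 0.0000 0.0000
    outer loop
      vertex 0.00 30.00 0.00
      vertex 0.00 0.00 0.00
      vertex 0.00 0.00 20.00
    endloop
  endfacet
  facet normal -1.0000 0.0000 0.0000
    outer loop
      vertex 0.00 30.00 0.00
      vertex 0.00 0.00 20.00
      vertex 0.00 30.00 20.00
    endloop
  endfacet
endsolid part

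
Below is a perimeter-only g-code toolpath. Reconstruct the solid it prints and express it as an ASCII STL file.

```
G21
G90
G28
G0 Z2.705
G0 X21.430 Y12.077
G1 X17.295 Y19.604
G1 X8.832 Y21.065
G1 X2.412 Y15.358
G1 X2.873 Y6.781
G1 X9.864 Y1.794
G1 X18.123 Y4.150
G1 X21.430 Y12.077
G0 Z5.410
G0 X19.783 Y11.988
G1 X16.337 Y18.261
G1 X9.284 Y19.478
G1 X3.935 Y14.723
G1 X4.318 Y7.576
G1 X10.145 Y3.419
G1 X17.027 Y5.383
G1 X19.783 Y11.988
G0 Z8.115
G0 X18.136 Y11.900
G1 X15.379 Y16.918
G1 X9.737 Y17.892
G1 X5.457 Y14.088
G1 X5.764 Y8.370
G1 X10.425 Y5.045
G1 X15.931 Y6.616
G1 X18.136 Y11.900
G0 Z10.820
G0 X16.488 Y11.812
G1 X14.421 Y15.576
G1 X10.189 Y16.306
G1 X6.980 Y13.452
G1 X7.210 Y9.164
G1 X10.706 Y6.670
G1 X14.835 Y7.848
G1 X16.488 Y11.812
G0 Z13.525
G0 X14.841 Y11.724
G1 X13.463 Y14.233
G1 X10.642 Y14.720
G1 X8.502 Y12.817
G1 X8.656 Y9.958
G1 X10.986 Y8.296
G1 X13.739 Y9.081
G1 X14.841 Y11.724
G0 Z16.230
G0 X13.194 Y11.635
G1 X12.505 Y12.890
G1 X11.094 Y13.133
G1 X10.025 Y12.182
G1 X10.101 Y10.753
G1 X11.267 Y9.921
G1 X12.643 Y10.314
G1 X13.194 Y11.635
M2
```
solid part
  facet normal 0.0000 0.0000 -1.0000
    outer loop
      vertex 8.379 22.651 0.000
      vertex 18.253 20.947 0.000
      vertex 23.077 12.165 0.000
    endloop
  endfacet
  facet normal 0.0000 0.0000 -1.0000
    outer loop
      vertex 0.890 15.993 0.000
      vertex 8.379 22.651 0.000
      vertex 23.077 12.165 0.000
    endloop
  endfacet
  facet normal 0.0000 0.0000 -1.0000
    outer loop
      vertex 1.427 5.987 0.000
      vertex 0.890 15.993 0.000
      vertex 23.077 12.165 0.000
    endloop
  endfacet
  facet normal 0.0000 0.0000 -1.0000
    outer loop
      vertex 9.584 0.168 0.000
      vertex 1.427 5.987 0.000
      vertex 23.077 12.165 0.000
    endloop
  endfacet
  facet normal 0.0000 0.0000 -1.0000
    outer loop
      vertex 19.219 2.917 0.000
      vertex 9.584 0.168 0.000
      vertex 23.077 12.165 0.000
    endloop
  endfacet
  facet normal 0.7682 0.4220 0.4815
    outer loop
      vertex 23.077 12.165 0.000
      vertex 18.253 20.947 0.000
      vertex 11.547 11.547 18.935
    endloop
  endfacet
  facet normal 0.1490 0.8637 0.4815
    outer loop
      vertex 18.253 20.947 0.000
      vertex 8.379 22.651 0.000
      vertex 11.547 11.547 18.935
    endloop
  endfacet
  facet normal -0.5823 0.6550 0.4815
    outer loop
      vertex 8.379 22.651 0.000
      vertex 0.890 15.993 0.000
      vertex 11.547 11.547 18.935
    endloop
  endfacet
  facet normal -0.8752 -0.0470 0.4815
    outer loop
      vertex 0.890 15.993 0.000
      vertex 1.427 5.987 0.000
      vertex 11.547 11.547 18.935
    endloop
  endfacet
  facet normal -0.5090 -0.7135 0.4815
    outer loop
      vertex 1.427 5.987 0.000
      vertex 9.584 0.168 0.000
      vertex 11.547 11.547 18.935
    endloop
  endfacet
  facet normal 0.2405 -0.8428 0.4815
    outer loop
      vertex 9.584 0.168 0.000
      vertex 19.219 2.917 0.000
      vertex 11.547 11.547 18.935
    endloop
  endfacet
  facet normal 0.8089 -0.3374 0.4815
    outer loop
      vertex 19.219 2.917 0.000
      vertex 23.077 12.165 0.000
      vertex 11.547 11.547 18.935
    endloop
  endfacet
endsolid part

The G0 Z moves step by Δz≈2.705 mm. The G1 loops shrink linearly with z, so the solid tapers from its base footprint up to z≈18.9. Closing with a flat bottom cap and the tapered top and triangulating gives 12 facets — a regular 7-sided pyramid, base circumscribed radius ≈ 11.5 mm, apex at z ≈ 18.9 mm.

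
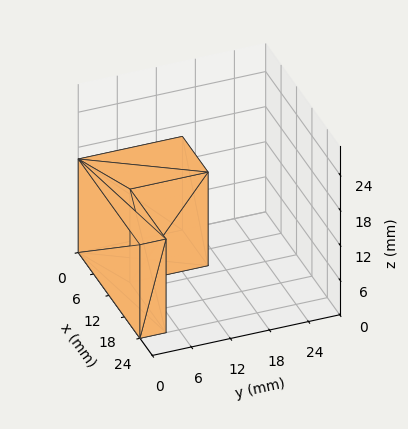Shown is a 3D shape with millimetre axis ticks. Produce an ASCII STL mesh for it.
Reading the render: the shape is an L-shaped prism: outer 24 × 16 mm, arm thicknesses ≈ 4 mm (horizontal) and 10 mm (vertical), extruded 16 mm in z (dimensions read to the nearest mm from the axis ticks). For the STL, each face is triangulated and given an outward normal.

solid part
  facet normal 0.0000 0.0000 -1.0000
    outer loop
      vertex 24.00 4.00 0.00
      vertex 24.00 0.00 0.00
      vertex 0.00 0.00 0.00
    endloop
  endfacet
  facet normal 0.0000 0.0000 -1.0000
    outer loop
      vertex 10.00 4.00 0.00
      vertex 24.00 4.00 0.00
      vertex 0.00 0.00 0.00
    endloop
  endfacet
  facet normal 0.0000 0.0000 -1.0000
    outer loop
      vertex 10.00 16.00 0.00
      vertex 10.00 4.00 0.00
      vertex 0.00 0.00 0.00
    endloop
  endfacet
  facet normal 0.0000 0.0000 -1.0000
    outer loop
      vertex 0.00 16.00 0.00
      vertex 10.00 16.00 0.00
      vertex 0.00 0.00 0.00
    endloop
  endfacet
  facet normal 0.0000 0.0000 1.0000
    outer loop
      vertex 0.00 0.00 16.00
      vertex 24.00 0.00 16.00
      vertex 24.00 4.00 16.00
    endloop
  endfacet
  facet normal 0.0000 0.0000 1.0000
    outer loop
      vertex 0.00 0.00 16.00
      vertex 24.00 4.00 16.00
      vertex 10.00 4.00 16.00
    endloop
  endfacet
  facet normal 0.0000 0.0000 1.0000
    outer loop
      vertex 0.00 0.00 16.00
      vertex 10.00 4.00 16.00
      vertex 10.00 16.00 16.00
    endloop
  endfacet
  facet normal 0.0000 0.0000 1.0000
    outer loop
      vertex 0.00 0.00 16.00
      vertex 10.00 16.00 16.00
      vertex 0.00 16.00 16.00
    endloop
  endfacet
  facet normal 0.0000 -1.0000 0.0000
    outer loop
      vertex 0.00 0.00 0.00
      vertex 24.00 0.00 0.00
      vertex 24.00 0.00 16.00
    endloop
  endfacet
  facet normal 0.0000 -1.0000 0.0000
    outer loop
      vertex 0.00 0.00 0.00
      vertex 24.00 0.00 16.00
      vertex 0.00 0.00 16.00
    endloop
  endfacet
  facet normal 1.0000 0.0000 0.0000
    outer loop
      vertex 24.00 0.00 0.00
      vertex 24.00 4.00 0.00
      vertex 24.00 4.00 16.00
    endloop
  endfacet
  facet normal 1.0000 0.0000 0.0000
    outer loop
      vertex 24.00 0.00 0.00
      vertex 24.00 4.00 16.00
      vertex 24.00 0.00 16.00
    endloop
  endfacet
  facet normal 0.0000 1.0000 0.0000
    outer loop
      vertex 24.00 4.00 0.00
      vertex 10.00 4.00 0.00
      vertex 10.00 4.00 16.00
    endloop
  endfacet
  facet normal 0.0000 1.0000 0.0000
    outer loop
      vertex 24.00 4.00 0.00
      vertex 10.00 4.00 16.00
      vertex 24.00 4.00 16.00
    endloop
  endfacet
  facet normal 1.0000 0.0000 0.0000
    outer loop
      vertex 10.00 4.00 0.00
      vertex 10.00 16.00 0.00
      vertex 10.00 16.00 16.00
    endloop
  endfacet
  facet normal 1.0000 0.0000 0.0000
    outer loop
      vertex 10.00 4.00 0.00
      vertex 10.00 16.00 16.00
      vertex 10.00 4.00 16.00
    endloop
  endfacet
  facet normal 0.0000 1.0000 0.0000
    outer loop
      vertex 10.00 16.00 0.00
      vertex 0.00 16.00 0.00
      vertex 0.00 16.00 16.00
    endloop
  endfacet
  facet normal 0.0000 1.0000 0.0000
    outer loop
      vertex 10.00 16.00 0.00
      vertex 0.00 16.00 16.00
      vertex 10.00 16.00 16.00
    endloop
  endfacet
  facet normal -1.0000 0.0000 0.0000
    outer loop
      vertex 0.00 16.00 0.00
      vertex 0.00 0.00 0.00
      vertex 0.00 0.00 16.00
    endloop
  endfacet
  facet normal -1.0000 0.0000 0.0000
    outer loop
      vertex 0.00 16.00 0.00
      vertex 0.00 0.00 16.00
      vertex 0.00 16.00 16.00
    endloop
  endfacet
endsolid part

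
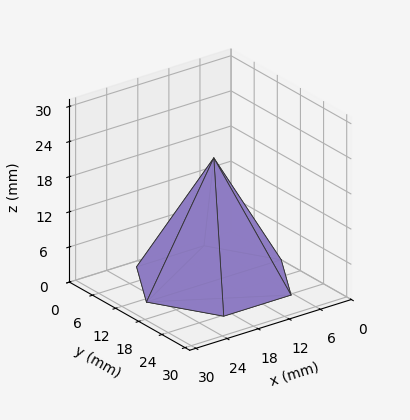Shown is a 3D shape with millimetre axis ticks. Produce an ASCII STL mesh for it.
Reading the render: the shape is a regular 6-sided pyramid, base circumscribed radius ≈ 13 mm, apex at z ≈ 21 mm (dimensions read to the nearest mm from the axis ticks). For the STL, each face is triangulated and given an outward normal.

solid part
  facet normal 0.0000 0.0000 -1.0000
    outer loop
      vertex 6.5 24.3 0.0
      vertex 19.5 24.3 0.0
      vertex 26.0 13.0 0.0
    endloop
  endfacet
  facet normal 0.0000 0.0000 -1.0000
    outer loop
      vertex 0.0 13.0 0.0
      vertex 6.5 24.3 0.0
      vertex 26.0 13.0 0.0
    endloop
  endfacet
  facet normal 0.0000 0.0000 -1.0000
    outer loop
      vertex 6.5 1.7 0.0
      vertex 0.0 13.0 0.0
      vertex 26.0 13.0 0.0
    endloop
  endfacet
  facet normal 0.0000 0.0000 -1.0000
    outer loop
      vertex 19.5 1.7 0.0
      vertex 6.5 1.7 0.0
      vertex 26.0 13.0 0.0
    endloop
  endfacet
  facet normal 0.7638 0.4394 0.4728
    outer loop
      vertex 26.0 13.0 0.0
      vertex 19.5 24.3 0.0
      vertex 13.0 13.0 21.0
    endloop
  endfacet
  facet normal 0.0000 0.8806 0.4738
    outer loop
      vertex 19.5 24.3 0.0
      vertex 6.5 24.3 0.0
      vertex 13.0 13.0 21.0
    endloop
  endfacet
  facet normal -0.7638 0.4394 0.4728
    outer loop
      vertex 6.5 24.3 0.0
      vertex 0.0 13.0 0.0
      vertex 13.0 13.0 21.0
    endloop
  endfacet
  facet normal -0.7638 -0.4394 0.4728
    outer loop
      vertex 0.0 13.0 0.0
      vertex 6.5 1.7 0.0
      vertex 13.0 13.0 21.0
    endloop
  endfacet
  facet normal 0.0000 -0.8806 0.4738
    outer loop
      vertex 6.5 1.7 0.0
      vertex 19.5 1.7 0.0
      vertex 13.0 13.0 21.0
    endloop
  endfacet
  facet normal 0.7638 -0.4394 0.4728
    outer loop
      vertex 19.5 1.7 0.0
      vertex 26.0 13.0 0.0
      vertex 13.0 13.0 21.0
    endloop
  endfacet
endsolid part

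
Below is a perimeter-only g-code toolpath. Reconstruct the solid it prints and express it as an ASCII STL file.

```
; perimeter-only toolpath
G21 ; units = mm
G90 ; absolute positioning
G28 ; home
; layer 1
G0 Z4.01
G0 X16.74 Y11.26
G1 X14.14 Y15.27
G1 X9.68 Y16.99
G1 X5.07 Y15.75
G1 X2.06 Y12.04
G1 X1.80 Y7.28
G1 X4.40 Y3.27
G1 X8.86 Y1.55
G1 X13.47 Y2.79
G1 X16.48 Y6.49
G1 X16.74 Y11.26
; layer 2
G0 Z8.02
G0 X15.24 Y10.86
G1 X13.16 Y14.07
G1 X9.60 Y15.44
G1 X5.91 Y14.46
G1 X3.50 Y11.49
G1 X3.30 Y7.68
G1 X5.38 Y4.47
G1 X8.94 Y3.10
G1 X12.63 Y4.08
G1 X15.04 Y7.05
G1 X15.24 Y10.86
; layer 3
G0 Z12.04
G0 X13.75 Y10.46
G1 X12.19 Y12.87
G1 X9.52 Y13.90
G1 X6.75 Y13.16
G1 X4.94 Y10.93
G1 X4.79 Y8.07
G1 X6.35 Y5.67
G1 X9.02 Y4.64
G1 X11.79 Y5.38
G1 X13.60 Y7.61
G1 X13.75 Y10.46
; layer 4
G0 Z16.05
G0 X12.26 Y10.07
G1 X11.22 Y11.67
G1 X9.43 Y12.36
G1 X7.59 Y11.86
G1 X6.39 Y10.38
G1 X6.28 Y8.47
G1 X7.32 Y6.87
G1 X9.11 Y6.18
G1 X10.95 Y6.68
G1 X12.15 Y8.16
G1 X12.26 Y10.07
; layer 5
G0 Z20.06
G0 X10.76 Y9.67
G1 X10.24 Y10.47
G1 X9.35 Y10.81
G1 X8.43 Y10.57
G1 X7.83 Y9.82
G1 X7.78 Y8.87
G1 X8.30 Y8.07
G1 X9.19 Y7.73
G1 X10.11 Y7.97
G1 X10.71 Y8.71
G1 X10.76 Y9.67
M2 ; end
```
solid part
  facet normal 0.0000 0.0000 -1.0000
    outer loop
      vertex 9.76 18.53 0.00
      vertex 15.11 16.47 0.00
      vertex 18.23 11.66 0.00
    endloop
  endfacet
  facet normal 0.0000 0.0000 -1.0000
    outer loop
      vertex 4.23 17.05 0.00
      vertex 9.76 18.53 0.00
      vertex 18.23 11.66 0.00
    endloop
  endfacet
  facet normal 0.0000 0.0000 -1.0000
    outer loop
      vertex 0.62 12.60 0.00
      vertex 4.23 17.05 0.00
      vertex 18.23 11.66 0.00
    endloop
  endfacet
  facet normal 0.0000 0.0000 -1.0000
    outer loop
      vertex 0.31 6.88 0.00
      vertex 0.62 12.60 0.00
      vertex 18.23 11.66 0.00
    endloop
  endfacet
  facet normal 0.0000 0.0000 -1.0000
    outer loop
      vertex 3.43 2.07 0.00
      vertex 0.31 6.88 0.00
      vertex 18.23 11.66 0.00
    endloop
  endfacet
  facet normal 0.0000 0.0000 -1.0000
    outer loop
      vertex 8.78 0.01 0.00
      vertex 3.43 2.07 0.00
      vertex 18.23 11.66 0.00
    endloop
  endfacet
  facet normal 0.0000 0.0000 -1.0000
    outer loop
      vertex 14.31 1.49 0.00
      vertex 8.78 0.01 0.00
      vertex 18.23 11.66 0.00
    endloop
  endfacet
  facet normal 0.0000 0.0000 -1.0000
    outer loop
      vertex 17.92 5.94 0.00
      vertex 14.31 1.49 0.00
      vertex 18.23 11.66 0.00
    endloop
  endfacet
  facet normal 0.7878 0.5110 0.3440
    outer loop
      vertex 18.23 11.66 0.00
      vertex 15.11 16.47 0.00
      vertex 9.27 9.27 24.07
    endloop
  endfacet
  facet normal 0.3374 0.8763 0.3440
    outer loop
      vertex 15.11 16.47 0.00
      vertex 9.76 18.53 0.00
      vertex 9.27 9.27 24.07
    endloop
  endfacet
  facet normal -0.2428 0.9070 0.3440
    outer loop
      vertex 9.76 18.53 0.00
      vertex 4.23 17.05 0.00
      vertex 9.27 9.27 24.07
    endloop
  endfacet
  facet normal -0.7292 0.5916 0.3439
    outer loop
      vertex 4.23 17.05 0.00
      vertex 0.62 12.60 0.00
      vertex 9.27 9.27 24.07
    endloop
  endfacet
  facet normal -0.9376 0.0508 0.3440
    outer loop
      vertex 0.62 12.60 0.00
      vertex 0.31 6.88 0.00
      vertex 9.27 9.27 24.07
    endloop
  endfacet
  facet normal -0.7878 -0.5110 0.3440
    outer loop
      vertex 0.31 6.88 0.00
      vertex 3.43 2.07 0.00
      vertex 9.27 9.27 24.07
    endloop
  endfacet
  facet normal -0.3374 -0.8763 0.3440
    outer loop
      vertex 3.43 2.07 0.00
      vertex 8.78 0.01 0.00
      vertex 9.27 9.27 24.07
    endloop
  endfacet
  facet normal 0.2428 -0.9070 0.3440
    outer loop
      vertex 8.78 0.01 0.00
      vertex 14.31 1.49 0.00
      vertex 9.27 9.27 24.07
    endloop
  endfacet
  facet normal 0.7292 -0.5916 0.3439
    outer loop
      vertex 14.31 1.49 0.00
      vertex 17.92 5.94 0.00
      vertex 9.27 9.27 24.07
    endloop
  endfacet
  facet normal 0.9376 -0.0508 0.3440
    outer loop
      vertex 17.92 5.94 0.00
      vertex 18.23 11.66 0.00
      vertex 9.27 9.27 24.07
    endloop
  endfacet
endsolid part

The G0 Z moves step by Δz≈4.01 mm. The G1 loops shrink linearly with z, so the solid tapers from its base footprint up to z≈24.1. Closing with a flat bottom cap and the tapered top and triangulating gives 18 facets — a regular 10-sided pyramid, base circumscribed radius ≈ 9.27 mm, apex at z ≈ 24.1 mm.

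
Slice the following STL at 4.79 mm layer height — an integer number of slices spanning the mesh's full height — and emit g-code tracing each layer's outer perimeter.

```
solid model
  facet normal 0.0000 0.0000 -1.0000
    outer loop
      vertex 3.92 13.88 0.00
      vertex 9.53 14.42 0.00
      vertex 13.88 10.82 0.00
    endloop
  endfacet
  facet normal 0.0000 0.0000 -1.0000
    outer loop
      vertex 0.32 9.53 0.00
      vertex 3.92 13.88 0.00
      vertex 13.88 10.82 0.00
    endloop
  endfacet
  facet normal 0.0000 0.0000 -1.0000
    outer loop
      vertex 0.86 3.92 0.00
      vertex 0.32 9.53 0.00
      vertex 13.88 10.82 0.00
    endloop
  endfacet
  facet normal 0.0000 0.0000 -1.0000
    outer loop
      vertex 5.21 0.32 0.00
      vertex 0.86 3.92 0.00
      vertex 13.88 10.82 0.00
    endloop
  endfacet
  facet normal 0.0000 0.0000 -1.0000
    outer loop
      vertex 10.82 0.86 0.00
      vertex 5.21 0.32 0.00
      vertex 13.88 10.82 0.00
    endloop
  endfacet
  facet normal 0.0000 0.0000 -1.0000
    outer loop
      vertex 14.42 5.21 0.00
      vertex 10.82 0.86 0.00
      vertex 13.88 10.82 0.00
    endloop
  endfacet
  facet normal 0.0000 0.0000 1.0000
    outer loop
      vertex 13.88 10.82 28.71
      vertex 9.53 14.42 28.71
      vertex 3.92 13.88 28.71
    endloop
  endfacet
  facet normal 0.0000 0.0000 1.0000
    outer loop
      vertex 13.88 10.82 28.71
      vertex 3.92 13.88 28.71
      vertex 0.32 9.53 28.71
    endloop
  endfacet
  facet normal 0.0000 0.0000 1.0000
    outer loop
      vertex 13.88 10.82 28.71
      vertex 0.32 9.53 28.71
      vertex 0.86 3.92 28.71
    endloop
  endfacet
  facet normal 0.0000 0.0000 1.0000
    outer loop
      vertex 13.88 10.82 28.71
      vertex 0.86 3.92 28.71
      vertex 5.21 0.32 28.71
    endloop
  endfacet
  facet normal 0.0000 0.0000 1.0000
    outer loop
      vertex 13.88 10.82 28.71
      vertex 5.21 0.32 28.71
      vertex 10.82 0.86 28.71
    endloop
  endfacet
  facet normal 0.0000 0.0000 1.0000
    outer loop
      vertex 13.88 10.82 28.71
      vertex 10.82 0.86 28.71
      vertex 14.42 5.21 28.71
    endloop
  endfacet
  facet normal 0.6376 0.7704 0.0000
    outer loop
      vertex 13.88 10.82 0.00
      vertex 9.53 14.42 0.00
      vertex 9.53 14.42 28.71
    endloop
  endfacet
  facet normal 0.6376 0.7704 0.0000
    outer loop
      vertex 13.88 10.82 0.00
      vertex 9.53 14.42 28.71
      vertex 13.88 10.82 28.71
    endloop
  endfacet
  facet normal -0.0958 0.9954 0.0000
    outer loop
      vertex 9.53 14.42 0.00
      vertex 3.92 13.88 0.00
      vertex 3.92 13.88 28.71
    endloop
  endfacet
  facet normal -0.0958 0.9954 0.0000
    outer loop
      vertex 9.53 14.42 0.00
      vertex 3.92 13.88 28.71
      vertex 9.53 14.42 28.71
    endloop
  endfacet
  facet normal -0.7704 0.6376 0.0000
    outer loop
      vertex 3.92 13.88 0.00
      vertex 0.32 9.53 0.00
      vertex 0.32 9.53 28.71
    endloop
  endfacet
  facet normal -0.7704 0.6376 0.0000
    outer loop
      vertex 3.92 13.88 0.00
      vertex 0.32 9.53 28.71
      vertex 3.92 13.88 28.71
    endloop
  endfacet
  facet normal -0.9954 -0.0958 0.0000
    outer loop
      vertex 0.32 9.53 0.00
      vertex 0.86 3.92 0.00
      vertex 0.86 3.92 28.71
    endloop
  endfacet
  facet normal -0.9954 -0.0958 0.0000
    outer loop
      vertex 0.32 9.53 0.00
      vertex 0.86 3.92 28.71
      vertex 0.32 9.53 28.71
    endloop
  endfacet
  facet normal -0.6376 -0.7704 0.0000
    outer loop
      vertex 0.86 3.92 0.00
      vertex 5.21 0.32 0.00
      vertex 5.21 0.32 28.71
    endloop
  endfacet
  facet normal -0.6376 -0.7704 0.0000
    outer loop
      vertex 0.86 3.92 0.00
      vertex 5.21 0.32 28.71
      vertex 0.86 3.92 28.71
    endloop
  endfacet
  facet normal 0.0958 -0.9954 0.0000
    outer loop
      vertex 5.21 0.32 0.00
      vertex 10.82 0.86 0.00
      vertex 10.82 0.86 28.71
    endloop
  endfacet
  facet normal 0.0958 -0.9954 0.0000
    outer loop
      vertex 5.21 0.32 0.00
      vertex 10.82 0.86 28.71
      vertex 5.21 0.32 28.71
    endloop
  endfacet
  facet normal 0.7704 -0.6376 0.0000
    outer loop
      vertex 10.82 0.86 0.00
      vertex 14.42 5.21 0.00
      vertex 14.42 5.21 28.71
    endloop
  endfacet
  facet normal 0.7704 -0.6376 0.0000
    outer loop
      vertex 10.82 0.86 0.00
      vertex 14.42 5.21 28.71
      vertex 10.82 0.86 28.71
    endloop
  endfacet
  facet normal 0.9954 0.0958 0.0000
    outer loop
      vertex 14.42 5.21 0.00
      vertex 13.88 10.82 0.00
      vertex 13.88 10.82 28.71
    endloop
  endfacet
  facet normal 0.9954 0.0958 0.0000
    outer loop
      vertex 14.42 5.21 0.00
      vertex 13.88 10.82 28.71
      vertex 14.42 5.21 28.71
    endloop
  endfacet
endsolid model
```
; perimeter-only toolpath
G21 ; units = mm
G90 ; absolute positioning
G28 ; home
; layer 1
G0 Z4.79
G0 X13.88 Y10.82
G1 X9.53 Y14.42
G1 X3.92 Y13.88
G1 X0.32 Y9.53
G1 X0.86 Y3.92
G1 X5.21 Y0.32
G1 X10.82 Y0.86
G1 X14.42 Y5.21
G1 X13.88 Y10.82
; layer 2
G0 Z9.57
G0 X13.88 Y10.82
G1 X9.53 Y14.42
G1 X3.92 Y13.88
G1 X0.32 Y9.53
G1 X0.86 Y3.92
G1 X5.21 Y0.32
G1 X10.82 Y0.86
G1 X14.42 Y5.21
G1 X13.88 Y10.82
; layer 3
G0 Z14.36
G0 X13.88 Y10.82
G1 X9.53 Y14.42
G1 X3.92 Y13.88
G1 X0.32 Y9.53
G1 X0.86 Y3.92
G1 X5.21 Y0.32
G1 X10.82 Y0.86
G1 X14.42 Y5.21
G1 X13.88 Y10.82
; layer 4
G0 Z19.14
G0 X13.88 Y10.82
G1 X9.53 Y14.42
G1 X3.92 Y13.88
G1 X0.32 Y9.53
G1 X0.86 Y3.92
G1 X5.21 Y0.32
G1 X10.82 Y0.86
G1 X14.42 Y5.21
G1 X13.88 Y10.82
; layer 5
G0 Z23.93
G0 X13.88 Y10.82
G1 X9.53 Y14.42
G1 X3.92 Y13.88
G1 X0.32 Y9.53
G1 X0.86 Y3.92
G1 X5.21 Y0.32
G1 X10.82 Y0.86
G1 X14.42 Y5.21
G1 X13.88 Y10.82
; layer 6
G0 Z28.71
G0 X13.88 Y10.82
G1 X9.53 Y14.42
G1 X3.92 Y13.88
G1 X0.32 Y9.53
G1 X0.86 Y3.92
G1 X5.21 Y0.32
G1 X10.82 Y0.86
G1 X14.42 Y5.21
G1 X13.88 Y10.82
M2 ; end

The solid is a regular 8-sided prism (a cylinder approximated with 8 flat sides), circumscribed radius ≈ 7.37 mm, height ≈ 28.7 mm. Slicing at Δz = 4.79 mm — 6 equal slices spanning the solid's height, so layer i sits at z = i·h/6 — gives 6 non-empty perimeters. Each is a 8-segment closed polygon; G0 lifts to the layer z and rapids to the start vertex, then G1 traces the edges.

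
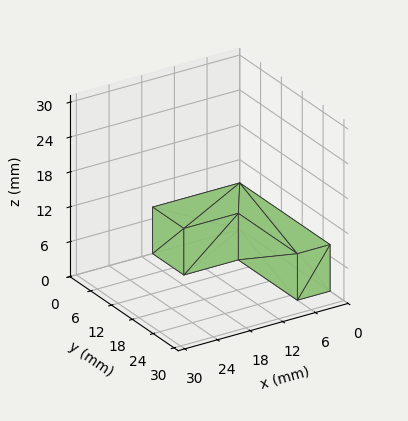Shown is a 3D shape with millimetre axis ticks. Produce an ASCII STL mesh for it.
Reading the render: the shape is an L-shaped prism: outer 16 × 26 mm, arm thicknesses ≈ 9 mm (horizontal) and 6 mm (vertical), extruded 8 mm in z (dimensions read to the nearest mm from the axis ticks). For the STL, each face is triangulated and given an outward normal.

solid part
  facet normal 0.0000 0.0000 -1.0000
    outer loop
      vertex 16.0 9.0 0.0
      vertex 16.0 0.0 0.0
      vertex 0.0 0.0 0.0
    endloop
  endfacet
  facet normal 0.0000 0.0000 -1.0000
    outer loop
      vertex 6.0 9.0 0.0
      vertex 16.0 9.0 0.0
      vertex 0.0 0.0 0.0
    endloop
  endfacet
  facet normal 0.0000 0.0000 -1.0000
    outer loop
      vertex 6.0 26.0 0.0
      vertex 6.0 9.0 0.0
      vertex 0.0 0.0 0.0
    endloop
  endfacet
  facet normal 0.0000 0.0000 -1.0000
    outer loop
      vertex 0.0 26.0 0.0
      vertex 6.0 26.0 0.0
      vertex 0.0 0.0 0.0
    endloop
  endfacet
  facet normal 0.0000 0.0000 1.0000
    outer loop
      vertex 0.0 0.0 8.0
      vertex 16.0 0.0 8.0
      vertex 16.0 9.0 8.0
    endloop
  endfacet
  facet normal 0.0000 0.0000 1.0000
    outer loop
      vertex 0.0 0.0 8.0
      vertex 16.0 9.0 8.0
      vertex 6.0 9.0 8.0
    endloop
  endfacet
  facet normal 0.0000 0.0000 1.0000
    outer loop
      vertex 0.0 0.0 8.0
      vertex 6.0 9.0 8.0
      vertex 6.0 26.0 8.0
    endloop
  endfacet
  facet normal 0.0000 0.0000 1.0000
    outer loop
      vertex 0.0 0.0 8.0
      vertex 6.0 26.0 8.0
      vertex 0.0 26.0 8.0
    endloop
  endfacet
  facet normal 0.0000 -1.0000 0.0000
    outer loop
      vertex 0.0 0.0 0.0
      vertex 16.0 0.0 0.0
      vertex 16.0 0.0 8.0
    endloop
  endfacet
  facet normal 0.0000 -1.0000 0.0000
    outer loop
      vertex 0.0 0.0 0.0
      vertex 16.0 0.0 8.0
      vertex 0.0 0.0 8.0
    endloop
  endfacet
  facet normal 1.0000 0.0000 0.0000
    outer loop
      vertex 16.0 0.0 0.0
      vertex 16.0 9.0 0.0
      vertex 16.0 9.0 8.0
    endloop
  endfacet
  facet normal 1.0000 0.0000 0.0000
    outer loop
      vertex 16.0 0.0 0.0
      vertex 16.0 9.0 8.0
      vertex 16.0 0.0 8.0
    endloop
  endfacet
  facet normal 0.0000 1.0000 0.0000
    outer loop
      vertex 16.0 9.0 0.0
      vertex 6.0 9.0 0.0
      vertex 6.0 9.0 8.0
    endloop
  endfacet
  facet normal 0.0000 1.0000 0.0000
    outer loop
      vertex 16.0 9.0 0.0
      vertex 6.0 9.0 8.0
      vertex 16.0 9.0 8.0
    endloop
  endfacet
  facet normal 1.0000 0.0000 0.0000
    outer loop
      vertex 6.0 9.0 0.0
      vertex 6.0 26.0 0.0
      vertex 6.0 26.0 8.0
    endloop
  endfacet
  facet normal 1.0000 0.0000 0.0000
    outer loop
      vertex 6.0 9.0 0.0
      vertex 6.0 26.0 8.0
      vertex 6.0 9.0 8.0
    endloop
  endfacet
  facet normal 0.0000 1.0000 0.0000
    outer loop
      vertex 6.0 26.0 0.0
      vertex 0.0 26.0 0.0
      vertex 0.0 26.0 8.0
    endloop
  endfacet
  facet normal 0.0000 1.0000 0.0000
    outer loop
      vertex 6.0 26.0 0.0
      vertex 0.0 26.0 8.0
      vertex 6.0 26.0 8.0
    endloop
  endfacet
  facet normal -1.0000 0.0000 0.0000
    outer loop
      vertex 0.0 26.0 0.0
      vertex 0.0 0.0 0.0
      vertex 0.0 0.0 8.0
    endloop
  endfacet
  facet normal -1.0000 0.0000 0.0000
    outer loop
      vertex 0.0 26.0 0.0
      vertex 0.0 0.0 8.0
      vertex 0.0 26.0 8.0
    endloop
  endfacet
endsolid part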